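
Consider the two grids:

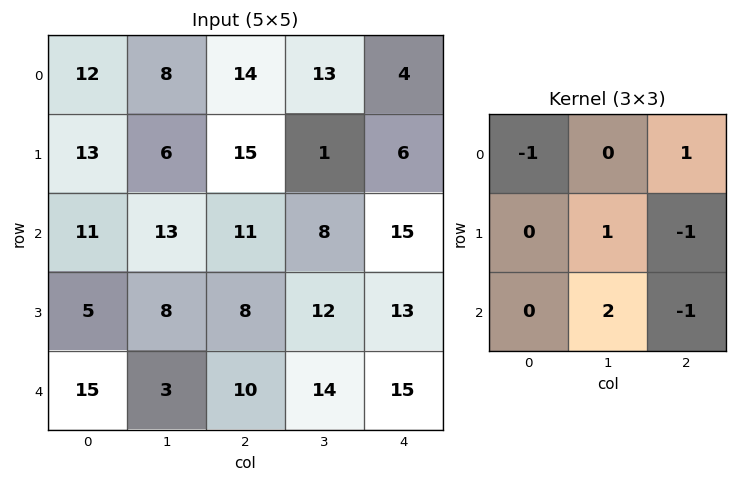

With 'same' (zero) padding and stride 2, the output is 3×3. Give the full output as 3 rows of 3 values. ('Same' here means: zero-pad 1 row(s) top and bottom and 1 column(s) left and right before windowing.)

Output[0,0]: The receptive field on the zero-padded input at this output position is [0 0 0 / 0 12 8 / 0 13 6]. Elementwise product with the kernel and sum: 0·-1 + 0·1 + 12·1 + 8·-1 + 13·2 + 6·-1.

24 30 16
6 2 40
20 0 3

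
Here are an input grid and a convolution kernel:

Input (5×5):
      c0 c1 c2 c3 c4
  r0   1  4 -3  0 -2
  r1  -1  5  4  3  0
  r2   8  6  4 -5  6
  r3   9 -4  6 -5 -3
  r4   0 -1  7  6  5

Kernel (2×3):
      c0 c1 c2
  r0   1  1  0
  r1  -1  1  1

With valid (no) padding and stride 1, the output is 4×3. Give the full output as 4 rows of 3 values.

15 3 -4
6 2 4
7 15 -15
11 16 5

Output[0,0]: The receptive field on the input at this output position is [1 4 -3 / -1 5 4]. Elementwise product with the kernel and sum: 1·1 + 4·1 + -1·-1 + 5·1 + 4·1.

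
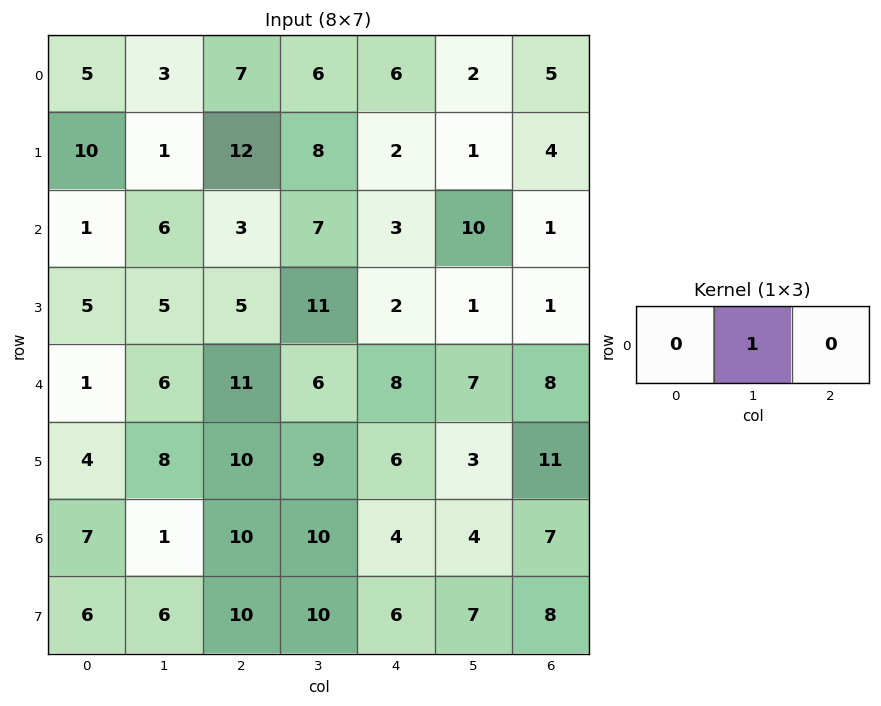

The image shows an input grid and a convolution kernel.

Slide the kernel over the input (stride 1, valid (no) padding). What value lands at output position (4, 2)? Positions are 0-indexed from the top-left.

6

The receptive field on the input at this output position is [11 6 8]. Elementwise product with the kernel and sum: 6·1.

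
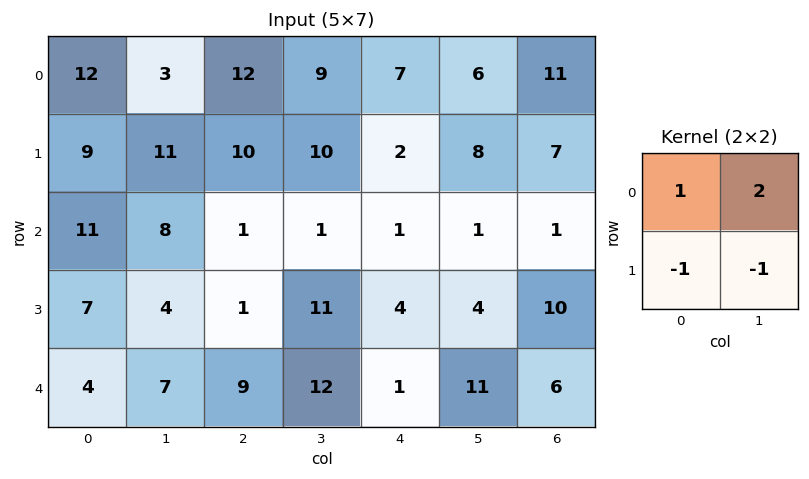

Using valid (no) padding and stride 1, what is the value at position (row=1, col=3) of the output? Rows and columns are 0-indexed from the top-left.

12

The receptive field on the input at this output position is [10 2 / 1 1]. Elementwise product with the kernel and sum: 10·1 + 2·2 + 1·-1 + 1·-1.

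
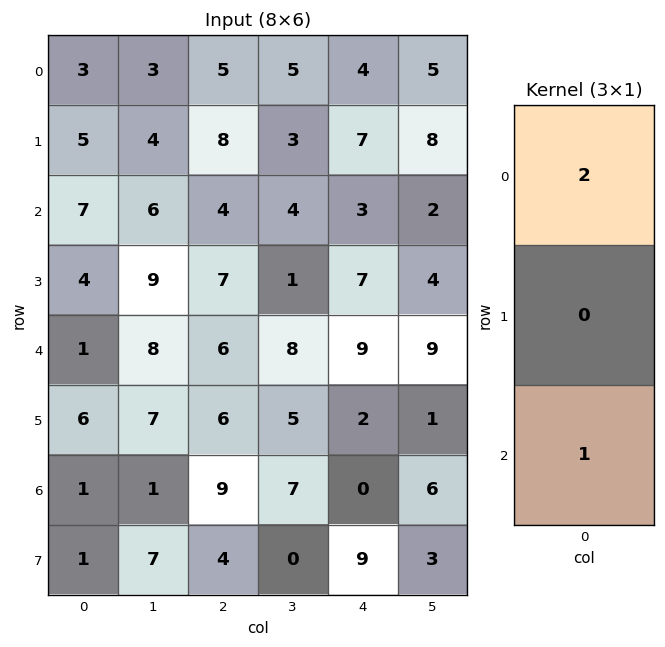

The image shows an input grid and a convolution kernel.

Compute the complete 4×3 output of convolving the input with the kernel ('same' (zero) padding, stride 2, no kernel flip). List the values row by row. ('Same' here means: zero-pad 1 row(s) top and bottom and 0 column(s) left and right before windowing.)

5 8 7
14 23 21
14 20 16
13 16 13

Output[0,0]: The receptive field on the zero-padded input at this output position is [0 / 3 / 5]. Elementwise product with the kernel and sum: 0·2 + 5·1.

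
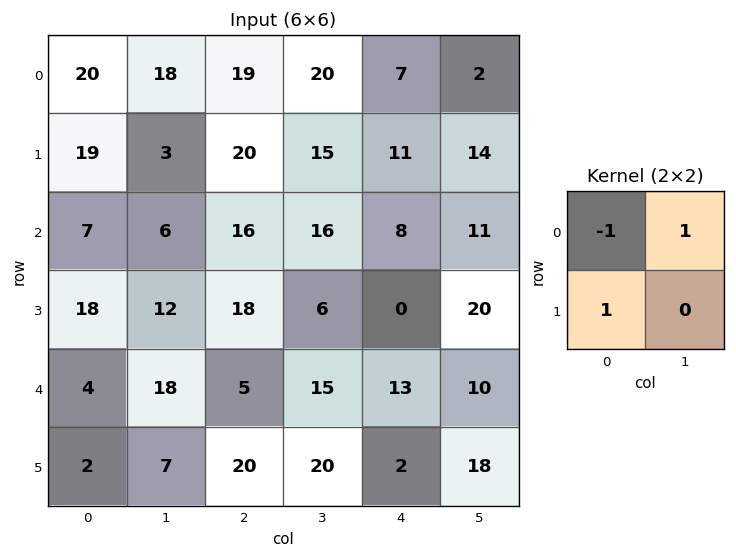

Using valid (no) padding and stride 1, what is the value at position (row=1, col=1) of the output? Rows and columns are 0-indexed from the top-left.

23

The receptive field on the input at this output position is [3 20 / 6 16]. Elementwise product with the kernel and sum: 3·-1 + 20·1 + 6·1.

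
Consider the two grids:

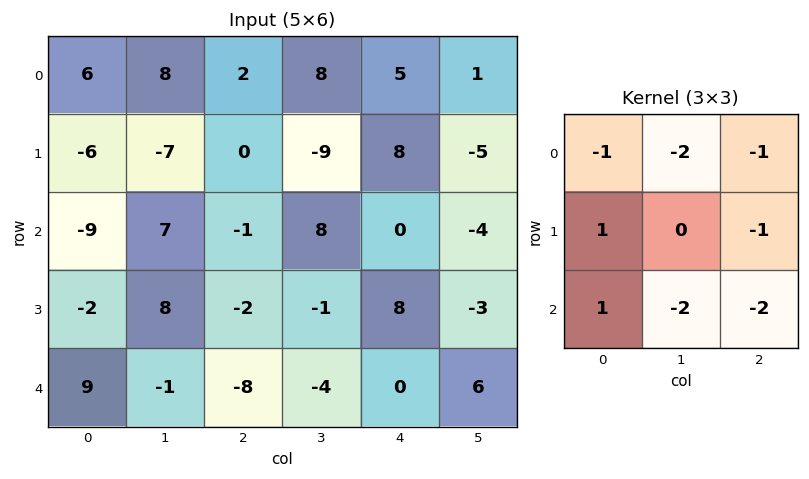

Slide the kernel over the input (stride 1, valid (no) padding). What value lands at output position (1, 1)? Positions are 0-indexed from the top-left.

29

The receptive field on the input at this output position is [-7 0 -9 / 7 -1 8 / 8 -2 -1]. Elementwise product with the kernel and sum: -7·-1 + 0·-2 + -9·-1 + 7·1 + 8·-1 + 8·1 + -2·-2 + -1·-2.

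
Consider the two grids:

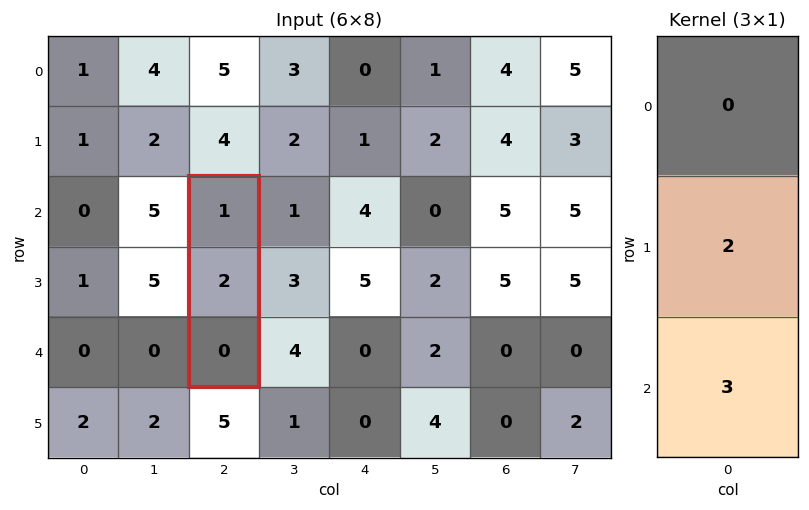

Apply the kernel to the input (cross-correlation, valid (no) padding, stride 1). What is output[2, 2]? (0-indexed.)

The receptive field on the input at this output position is [1 / 2 / 0]. Elementwise product with the kernel and sum: 2·2 + 0·3.

4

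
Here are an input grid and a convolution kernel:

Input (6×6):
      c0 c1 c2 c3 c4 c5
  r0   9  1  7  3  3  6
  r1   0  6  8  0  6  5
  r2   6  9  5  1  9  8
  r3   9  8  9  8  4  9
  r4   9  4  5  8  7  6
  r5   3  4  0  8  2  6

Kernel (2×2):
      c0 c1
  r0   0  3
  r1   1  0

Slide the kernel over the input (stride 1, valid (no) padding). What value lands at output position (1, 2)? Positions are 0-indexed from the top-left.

5

The receptive field on the input at this output position is [8 0 / 5 1]. Elementwise product with the kernel and sum: 0·3 + 5·1.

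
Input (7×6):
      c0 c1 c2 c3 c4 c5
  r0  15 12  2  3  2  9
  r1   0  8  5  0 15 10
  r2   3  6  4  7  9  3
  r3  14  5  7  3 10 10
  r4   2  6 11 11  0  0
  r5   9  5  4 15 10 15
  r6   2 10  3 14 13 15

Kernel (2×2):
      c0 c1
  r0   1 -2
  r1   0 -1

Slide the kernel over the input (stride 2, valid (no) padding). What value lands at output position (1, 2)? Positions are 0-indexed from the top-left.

The receptive field on the input at this output position is [9 3 / 10 10]. Elementwise product with the kernel and sum: 9·1 + 3·-2 + 10·-1.

-7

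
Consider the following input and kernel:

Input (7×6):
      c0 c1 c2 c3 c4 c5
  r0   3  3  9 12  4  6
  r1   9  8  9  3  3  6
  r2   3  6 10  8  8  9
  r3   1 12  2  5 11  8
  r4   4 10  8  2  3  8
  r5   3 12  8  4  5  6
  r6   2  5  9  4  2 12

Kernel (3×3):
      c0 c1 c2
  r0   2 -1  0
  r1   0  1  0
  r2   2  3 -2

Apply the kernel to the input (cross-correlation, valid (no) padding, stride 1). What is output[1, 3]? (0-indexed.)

38

The receptive field on the input at this output position is [3 3 6 / 8 8 9 / 5 11 8]. Elementwise product with the kernel and sum: 3·2 + 3·-1 + 8·1 + 5·2 + 11·3 + 8·-2.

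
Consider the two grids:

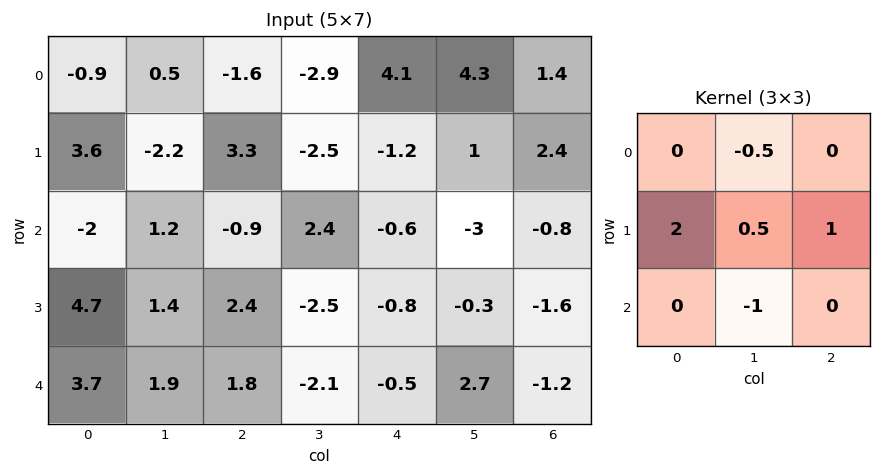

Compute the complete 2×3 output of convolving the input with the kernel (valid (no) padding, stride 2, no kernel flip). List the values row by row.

7.95 3.2 1.35
10 3.65 -4.55

Output[0,0]: The receptive field on the input at this output position is [-0.9 0.5 -1.6 / 3.6 -2.2 3.3 / -2 1.2 -0.9]. Elementwise product with the kernel and sum: 0.5·-0.5 + 3.6·2 + -2.2·0.5 + 3.3·1 + 1.2·-1.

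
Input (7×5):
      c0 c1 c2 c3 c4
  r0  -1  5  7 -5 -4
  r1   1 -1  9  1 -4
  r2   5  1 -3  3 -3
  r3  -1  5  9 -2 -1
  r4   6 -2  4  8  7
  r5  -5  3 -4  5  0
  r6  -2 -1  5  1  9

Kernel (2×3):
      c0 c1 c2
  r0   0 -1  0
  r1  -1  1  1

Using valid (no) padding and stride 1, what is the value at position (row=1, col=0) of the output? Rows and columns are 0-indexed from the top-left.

-6

The receptive field on the input at this output position is [1 -1 9 / 5 1 -3]. Elementwise product with the kernel and sum: -1·-1 + 5·-1 + 1·1 + -3·1.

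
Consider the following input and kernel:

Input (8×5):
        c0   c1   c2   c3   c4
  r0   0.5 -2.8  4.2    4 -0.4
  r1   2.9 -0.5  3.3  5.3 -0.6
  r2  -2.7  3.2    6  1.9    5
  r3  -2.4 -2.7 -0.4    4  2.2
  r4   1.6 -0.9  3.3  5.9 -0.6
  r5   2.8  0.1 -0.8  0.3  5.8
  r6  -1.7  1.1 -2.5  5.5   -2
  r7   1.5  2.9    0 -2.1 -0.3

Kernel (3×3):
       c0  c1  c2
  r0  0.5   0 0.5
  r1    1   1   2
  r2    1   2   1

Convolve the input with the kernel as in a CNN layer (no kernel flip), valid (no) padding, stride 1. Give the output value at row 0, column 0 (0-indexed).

21.05

The receptive field on the input at this output position is [0.5 -2.8 4.2 / 2.9 -0.5 3.3 / -2.7 3.2 6]. Elementwise product with the kernel and sum: 0.5·0.5 + 4.2·0.5 + 2.9·1 + -0.5·1 + 3.3·2 + -2.7·1 + 3.2·2 + 6·1.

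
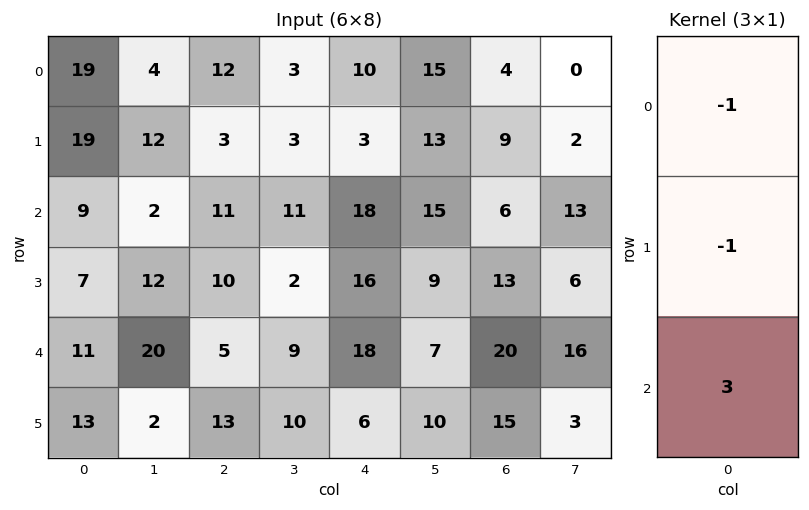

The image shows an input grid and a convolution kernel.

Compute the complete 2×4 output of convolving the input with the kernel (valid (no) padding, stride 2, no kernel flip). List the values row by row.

-11 18 41 5
17 -6 20 41

Output[0,0]: The receptive field on the input at this output position is [19 / 19 / 9]. Elementwise product with the kernel and sum: 19·-1 + 19·-1 + 9·3.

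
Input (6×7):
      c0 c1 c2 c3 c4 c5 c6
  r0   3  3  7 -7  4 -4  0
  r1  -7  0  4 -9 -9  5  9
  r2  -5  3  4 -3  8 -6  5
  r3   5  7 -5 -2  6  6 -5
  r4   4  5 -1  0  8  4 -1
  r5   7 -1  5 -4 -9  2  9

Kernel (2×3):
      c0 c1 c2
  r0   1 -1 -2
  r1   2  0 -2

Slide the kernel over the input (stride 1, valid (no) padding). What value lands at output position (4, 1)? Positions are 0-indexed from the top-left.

12

The receptive field on the input at this output position is [5 -1 0 / -1 5 -4]. Elementwise product with the kernel and sum: 5·1 + -1·-1 + 0·-2 + -1·2 + -4·-2.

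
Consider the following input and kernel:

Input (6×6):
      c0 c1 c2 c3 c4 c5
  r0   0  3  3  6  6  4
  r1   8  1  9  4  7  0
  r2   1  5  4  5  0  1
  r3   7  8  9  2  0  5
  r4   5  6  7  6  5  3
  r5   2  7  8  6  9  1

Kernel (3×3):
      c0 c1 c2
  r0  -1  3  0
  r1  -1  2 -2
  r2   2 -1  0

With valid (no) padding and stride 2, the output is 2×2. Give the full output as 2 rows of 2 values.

Output[0,0]: The receptive field on the input at this output position is [0 3 3 / 8 1 9 / 1 5 4]. Elementwise product with the kernel and sum: 0·-1 + 3·3 + 8·-1 + 1·2 + 9·-2 + 1·2 + 5·-1.
Output[0,1]: The receptive field on the input at this output position is [3 6 6 / 9 4 7 / 4 5 0]. Elementwise product with the kernel and sum: 3·-1 + 6·3 + 9·-1 + 4·2 + 7·-2 + 4·2 + 5·-1.

-18 3
9 14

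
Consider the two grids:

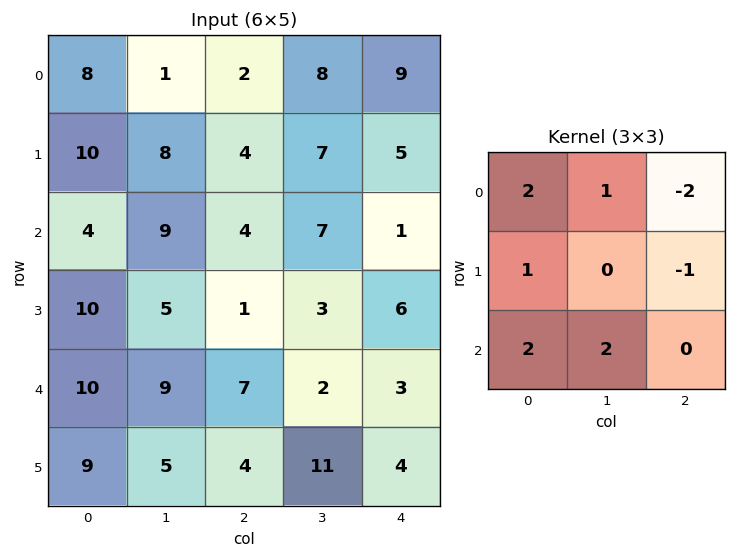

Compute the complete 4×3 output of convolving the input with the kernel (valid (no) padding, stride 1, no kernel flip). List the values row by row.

45 15 15
50 20 16
56 42 26
54 30 27

Output[0,0]: The receptive field on the input at this output position is [8 1 2 / 10 8 4 / 4 9 4]. Elementwise product with the kernel and sum: 8·2 + 1·1 + 2·-2 + 10·1 + 4·-1 + 4·2 + 9·2.
Output[0,1]: The receptive field on the input at this output position is [1 2 8 / 8 4 7 / 9 4 7]. Elementwise product with the kernel and sum: 1·2 + 2·1 + 8·-2 + 8·1 + 7·-1 + 9·2 + 4·2.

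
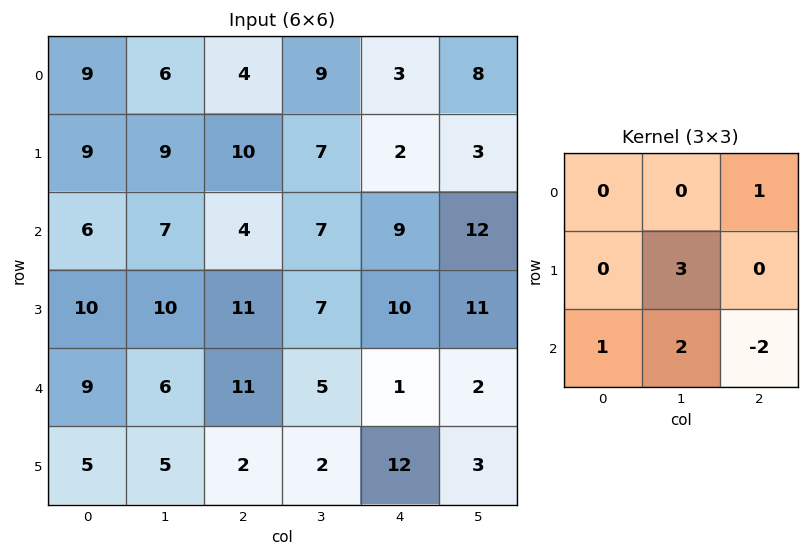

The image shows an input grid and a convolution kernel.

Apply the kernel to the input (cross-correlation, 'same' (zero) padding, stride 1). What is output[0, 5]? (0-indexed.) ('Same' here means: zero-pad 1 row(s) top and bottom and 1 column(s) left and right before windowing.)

32

The receptive field on the zero-padded input at this output position is [0 0 0 / 3 8 0 / 2 3 0]. Elementwise product with the kernel and sum: 0·1 + 8·3 + 2·1 + 3·2 + 0·-2.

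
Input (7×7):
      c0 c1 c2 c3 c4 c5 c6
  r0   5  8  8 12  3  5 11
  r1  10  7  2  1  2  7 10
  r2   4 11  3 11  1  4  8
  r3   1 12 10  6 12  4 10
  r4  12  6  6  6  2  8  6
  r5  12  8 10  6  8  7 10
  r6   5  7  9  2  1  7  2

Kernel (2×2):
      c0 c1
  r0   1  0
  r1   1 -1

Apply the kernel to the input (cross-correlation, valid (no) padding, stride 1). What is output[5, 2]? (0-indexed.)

The receptive field on the input at this output position is [10 6 / 9 2]. Elementwise product with the kernel and sum: 10·1 + 9·1 + 2·-1.

17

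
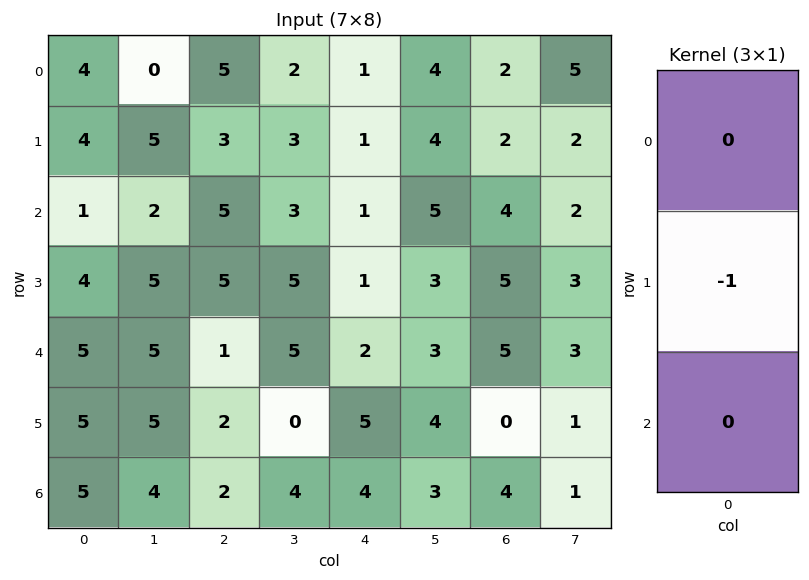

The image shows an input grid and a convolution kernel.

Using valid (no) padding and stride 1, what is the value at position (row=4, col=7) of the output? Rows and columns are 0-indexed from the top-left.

The receptive field on the input at this output position is [3 / 1 / 1]. Elementwise product with the kernel and sum: 1·-1.

-1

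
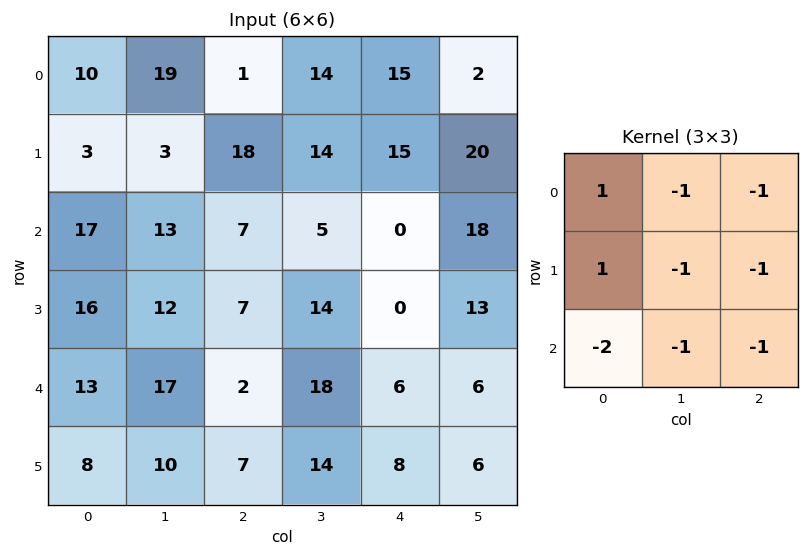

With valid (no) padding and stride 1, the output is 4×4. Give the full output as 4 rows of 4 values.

Output[0,0]: The receptive field on the input at this output position is [10 19 1 / 3 3 18 / 17 13 7]. Elementwise product with the kernel and sum: 10·1 + 19·-1 + 1·-1 + 3·1 + 3·-1 + 18·-1 + 17·-2 + 13·-1 + 7·-1.
Output[0,1]: The receptive field on the input at this output position is [19 1 14 / 3 18 14 / 13 7 5]. Elementwise product with the kernel and sum: 19·1 + 1·-1 + 14·-1 + 3·1 + 18·-1 + 14·-1 + 13·-2 + 7·-1 + 5·-1.

-82 -63 -58 -52
-72 -73 -37 -75
-51 -62 -33 -60
-42 -53 -65 -35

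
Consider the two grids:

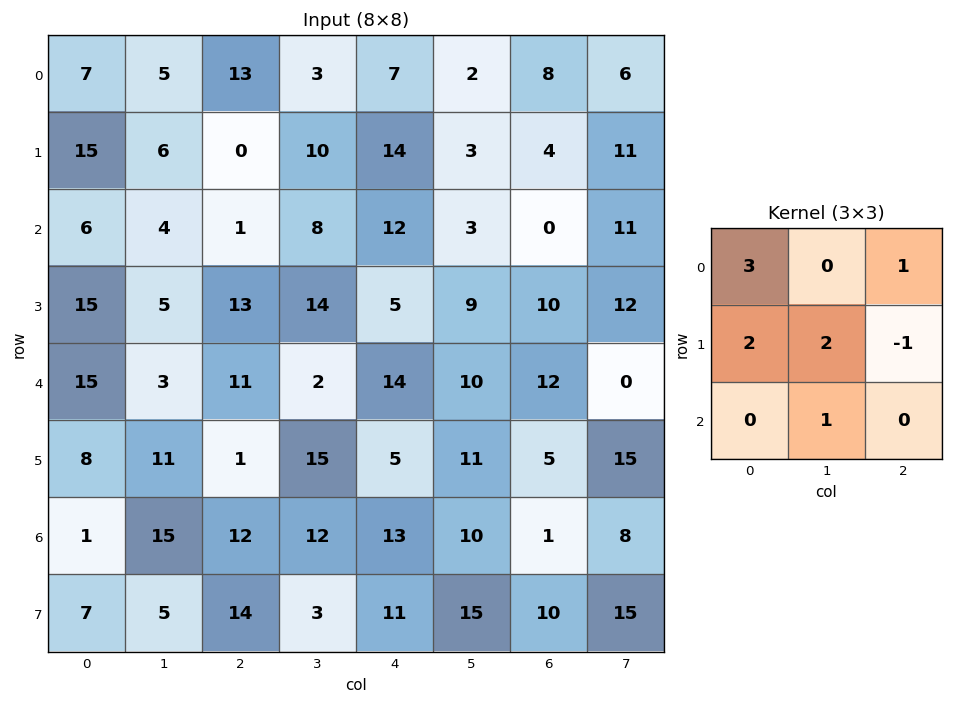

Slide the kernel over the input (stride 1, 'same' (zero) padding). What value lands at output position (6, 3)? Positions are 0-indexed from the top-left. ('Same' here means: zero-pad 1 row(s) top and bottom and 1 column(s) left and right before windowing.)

The receptive field on the zero-padded input at this output position is [1 15 5 / 12 12 13 / 14 3 11]. Elementwise product with the kernel and sum: 1·3 + 5·1 + 12·2 + 12·2 + 13·-1 + 3·1.

46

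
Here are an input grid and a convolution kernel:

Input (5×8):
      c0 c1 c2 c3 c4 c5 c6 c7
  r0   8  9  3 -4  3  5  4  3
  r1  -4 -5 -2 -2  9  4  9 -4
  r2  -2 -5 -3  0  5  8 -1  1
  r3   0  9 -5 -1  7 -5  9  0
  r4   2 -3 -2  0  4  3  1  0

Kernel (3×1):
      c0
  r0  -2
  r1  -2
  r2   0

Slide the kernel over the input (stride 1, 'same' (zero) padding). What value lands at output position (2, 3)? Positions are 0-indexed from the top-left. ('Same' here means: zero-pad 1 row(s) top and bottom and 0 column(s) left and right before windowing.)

The receptive field on the zero-padded input at this output position is [-2 / 0 / -1]. Elementwise product with the kernel and sum: -2·-2 + 0·-2.

4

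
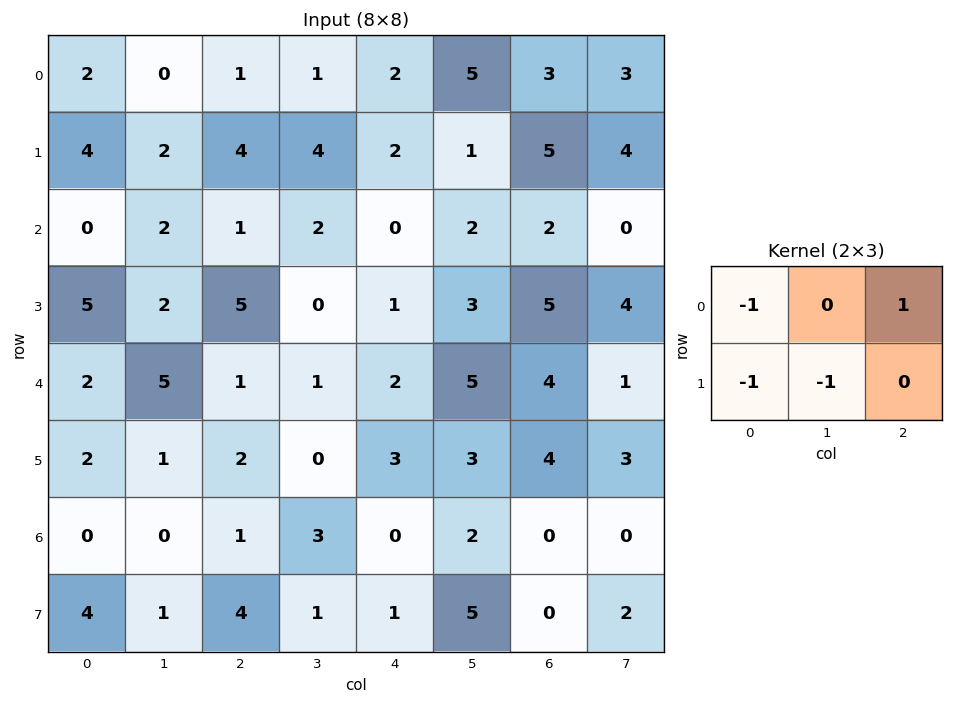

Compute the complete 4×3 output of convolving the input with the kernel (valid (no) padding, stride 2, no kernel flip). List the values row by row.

-7 -7 -2
-6 -6 -2
-4 -1 -4
-4 -6 -6

Output[0,0]: The receptive field on the input at this output position is [2 0 1 / 4 2 4]. Elementwise product with the kernel and sum: 2·-1 + 1·1 + 4·-1 + 2·-1.
Output[0,1]: The receptive field on the input at this output position is [1 1 2 / 4 4 2]. Elementwise product with the kernel and sum: 1·-1 + 2·1 + 4·-1 + 4·-1.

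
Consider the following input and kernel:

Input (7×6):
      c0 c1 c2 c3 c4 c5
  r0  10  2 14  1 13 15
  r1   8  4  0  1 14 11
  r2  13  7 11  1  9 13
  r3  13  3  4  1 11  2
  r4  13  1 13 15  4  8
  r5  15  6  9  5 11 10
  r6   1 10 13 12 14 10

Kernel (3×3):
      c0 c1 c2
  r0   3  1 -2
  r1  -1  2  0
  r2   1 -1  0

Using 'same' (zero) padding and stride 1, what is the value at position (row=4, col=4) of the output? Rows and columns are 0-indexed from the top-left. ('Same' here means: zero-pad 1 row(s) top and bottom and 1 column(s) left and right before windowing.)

The receptive field on the zero-padded input at this output position is [1 11 2 / 15 4 8 / 5 11 10]. Elementwise product with the kernel and sum: 1·3 + 11·1 + 2·-2 + 15·-1 + 4·2 + 5·1 + 11·-1.

-3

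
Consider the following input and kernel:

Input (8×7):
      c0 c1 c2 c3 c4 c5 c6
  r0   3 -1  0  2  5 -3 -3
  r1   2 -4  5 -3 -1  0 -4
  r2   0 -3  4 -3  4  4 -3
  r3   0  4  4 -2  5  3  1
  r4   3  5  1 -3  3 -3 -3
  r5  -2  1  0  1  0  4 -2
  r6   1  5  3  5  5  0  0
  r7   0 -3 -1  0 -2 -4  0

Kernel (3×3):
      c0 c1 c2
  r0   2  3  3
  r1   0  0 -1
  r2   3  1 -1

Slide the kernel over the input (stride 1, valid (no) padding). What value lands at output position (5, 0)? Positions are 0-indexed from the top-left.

The receptive field on the input at this output position is [-2 1 0 / 1 5 3 / 0 -3 -1]. Elementwise product with the kernel and sum: -2·2 + 1·3 + 0·3 + 3·-1 + 0·3 + -3·1 + -1·-1.

-6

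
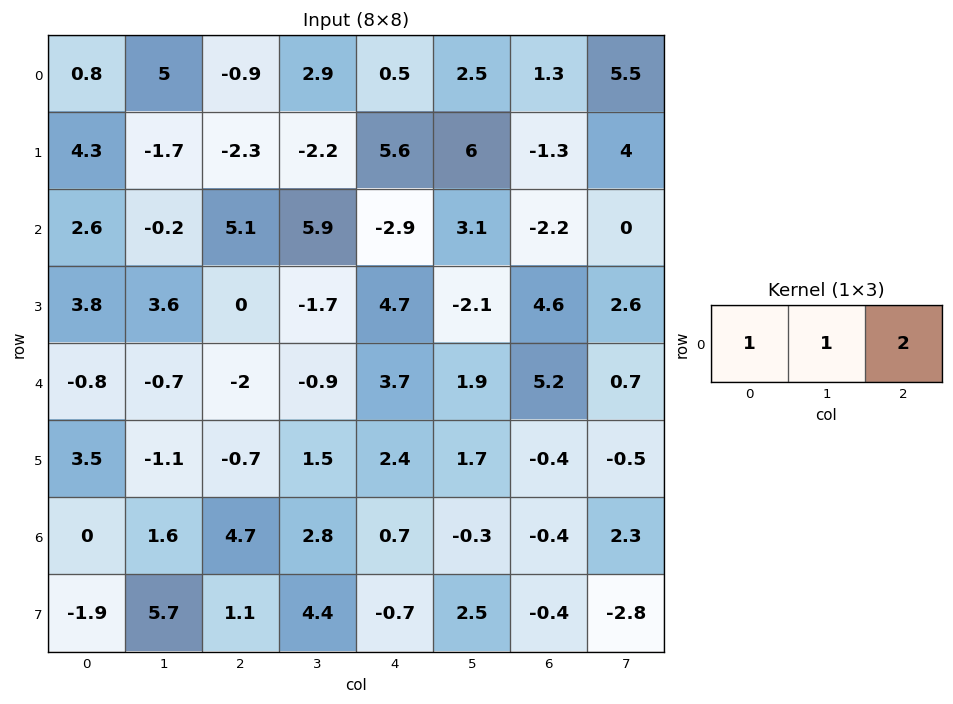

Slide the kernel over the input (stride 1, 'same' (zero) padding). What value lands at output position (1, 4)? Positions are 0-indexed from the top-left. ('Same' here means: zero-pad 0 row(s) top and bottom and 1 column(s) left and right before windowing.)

15.4

The receptive field on the zero-padded input at this output position is [-2.2 5.6 6]. Elementwise product with the kernel and sum: -2.2·1 + 5.6·1 + 6·2.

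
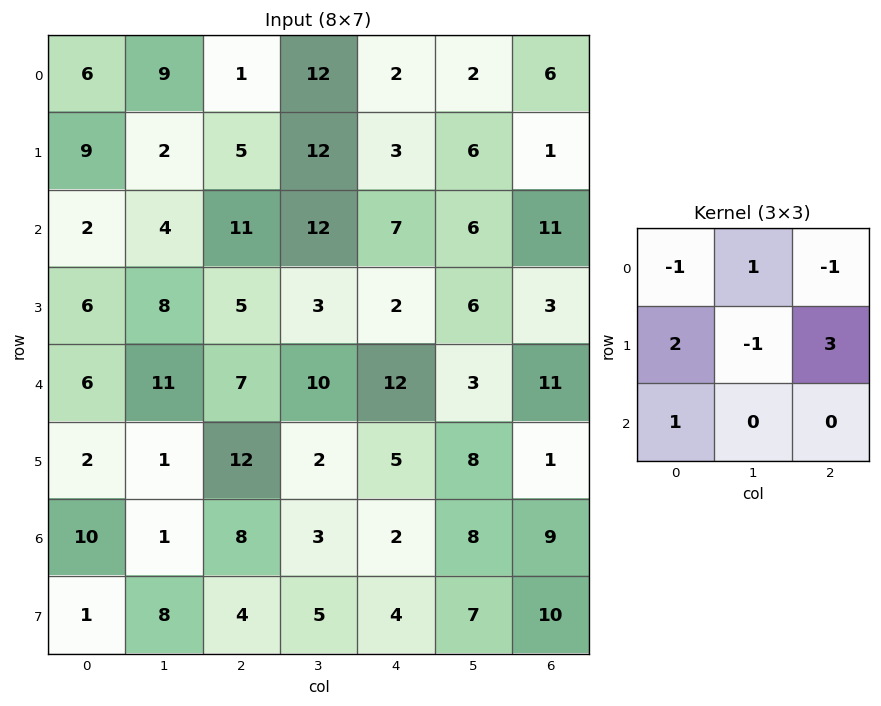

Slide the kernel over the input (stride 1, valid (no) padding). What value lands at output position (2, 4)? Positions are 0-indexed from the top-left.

The receptive field on the input at this output position is [7 6 11 / 2 6 3 / 12 3 11]. Elementwise product with the kernel and sum: 7·-1 + 6·1 + 11·-1 + 2·2 + 6·-1 + 3·3 + 12·1.

7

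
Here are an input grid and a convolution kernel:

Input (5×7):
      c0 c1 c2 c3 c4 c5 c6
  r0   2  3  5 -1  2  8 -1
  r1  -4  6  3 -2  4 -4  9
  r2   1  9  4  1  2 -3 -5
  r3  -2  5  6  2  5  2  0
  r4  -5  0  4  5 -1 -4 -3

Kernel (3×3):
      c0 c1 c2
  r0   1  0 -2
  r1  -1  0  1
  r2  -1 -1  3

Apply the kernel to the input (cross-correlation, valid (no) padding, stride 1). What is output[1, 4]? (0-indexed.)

The receptive field on the input at this output position is [4 -4 9 / 2 -3 -5 / 5 2 0]. Elementwise product with the kernel and sum: 4·1 + 9·-2 + 2·-1 + -5·1 + 5·-1 + 2·-1 + 0·3.

-28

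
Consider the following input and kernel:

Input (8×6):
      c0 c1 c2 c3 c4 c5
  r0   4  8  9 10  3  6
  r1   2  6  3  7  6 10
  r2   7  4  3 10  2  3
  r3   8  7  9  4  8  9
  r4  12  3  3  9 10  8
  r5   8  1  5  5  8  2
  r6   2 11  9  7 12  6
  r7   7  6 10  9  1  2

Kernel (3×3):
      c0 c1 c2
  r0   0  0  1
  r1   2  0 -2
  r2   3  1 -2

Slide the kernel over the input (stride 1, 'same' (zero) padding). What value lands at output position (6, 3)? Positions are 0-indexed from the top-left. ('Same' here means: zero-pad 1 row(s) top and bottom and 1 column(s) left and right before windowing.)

39

The receptive field on the zero-padded input at this output position is [5 5 8 / 9 7 12 / 10 9 1]. Elementwise product with the kernel and sum: 8·1 + 9·2 + 12·-2 + 10·3 + 9·1 + 1·-2.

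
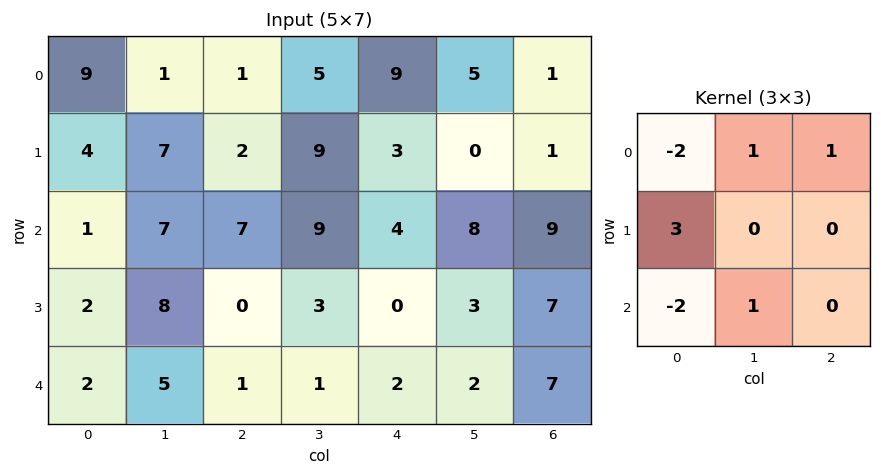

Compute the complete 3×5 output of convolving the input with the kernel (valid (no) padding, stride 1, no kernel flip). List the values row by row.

1 18 13 17 -3
8 2 32 6 10
19 17 -2 3 7

Output[0,0]: The receptive field on the input at this output position is [9 1 1 / 4 7 2 / 1 7 7]. Elementwise product with the kernel and sum: 9·-2 + 1·1 + 1·1 + 4·3 + 1·-2 + 7·1.
Output[0,1]: The receptive field on the input at this output position is [1 1 5 / 7 2 9 / 7 7 9]. Elementwise product with the kernel and sum: 1·-2 + 1·1 + 5·1 + 7·3 + 7·-2 + 7·1.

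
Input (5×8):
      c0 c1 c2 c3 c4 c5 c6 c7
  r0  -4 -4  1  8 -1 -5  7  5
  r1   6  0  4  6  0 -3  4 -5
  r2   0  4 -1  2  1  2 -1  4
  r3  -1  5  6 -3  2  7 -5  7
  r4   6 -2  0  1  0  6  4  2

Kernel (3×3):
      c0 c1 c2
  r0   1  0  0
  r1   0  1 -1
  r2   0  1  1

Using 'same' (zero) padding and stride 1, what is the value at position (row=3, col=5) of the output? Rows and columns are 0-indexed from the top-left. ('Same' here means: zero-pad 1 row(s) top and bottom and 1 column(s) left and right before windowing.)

The receptive field on the zero-padded input at this output position is [1 2 -1 / 2 7 -5 / 0 6 4]. Elementwise product with the kernel and sum: 1·1 + 7·1 + -5·-1 + 6·1 + 4·1.

23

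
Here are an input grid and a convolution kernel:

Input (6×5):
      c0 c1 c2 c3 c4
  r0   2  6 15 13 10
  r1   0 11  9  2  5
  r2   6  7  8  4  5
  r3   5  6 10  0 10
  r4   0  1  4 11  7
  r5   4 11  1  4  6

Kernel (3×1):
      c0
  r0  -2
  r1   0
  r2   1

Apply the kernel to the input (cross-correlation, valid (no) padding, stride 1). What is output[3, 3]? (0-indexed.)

4

The receptive field on the input at this output position is [0 / 11 / 4]. Elementwise product with the kernel and sum: 0·-2 + 4·1.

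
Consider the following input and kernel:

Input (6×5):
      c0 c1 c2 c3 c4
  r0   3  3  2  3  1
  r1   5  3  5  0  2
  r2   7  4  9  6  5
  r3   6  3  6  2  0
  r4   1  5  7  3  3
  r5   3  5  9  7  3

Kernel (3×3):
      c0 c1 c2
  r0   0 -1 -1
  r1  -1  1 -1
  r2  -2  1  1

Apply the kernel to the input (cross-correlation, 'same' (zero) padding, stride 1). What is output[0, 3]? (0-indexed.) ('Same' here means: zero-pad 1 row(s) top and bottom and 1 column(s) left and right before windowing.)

The receptive field on the zero-padded input at this output position is [0 0 0 / 2 3 1 / 5 0 2]. Elementwise product with the kernel and sum: 0·-1 + 0·-1 + 2·-1 + 3·1 + 1·-1 + 5·-2 + 0·1 + 2·1.

-8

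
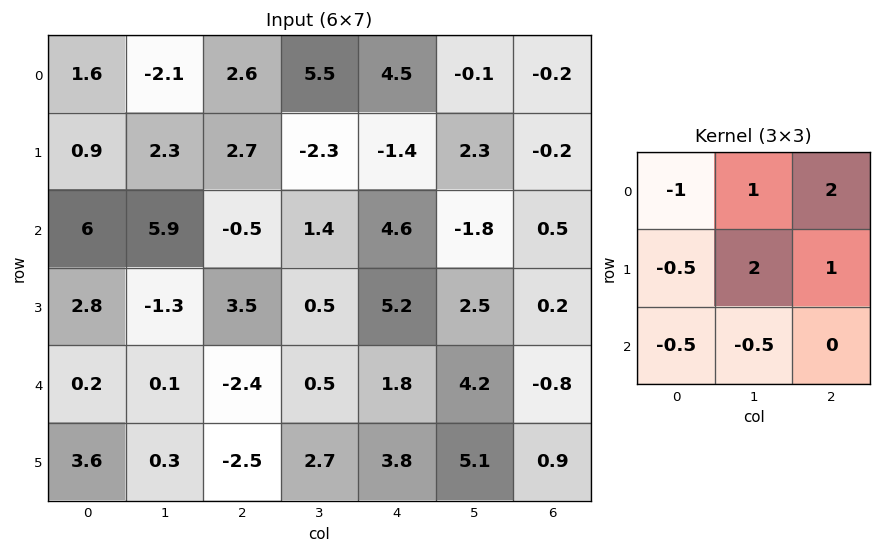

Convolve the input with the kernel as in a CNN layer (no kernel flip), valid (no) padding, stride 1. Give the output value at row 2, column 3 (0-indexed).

11.1

The receptive field on the input at this output position is [1.4 4.6 -1.8 / 0.5 5.2 2.5 / 0.5 1.8 4.2]. Elementwise product with the kernel and sum: 1.4·-1 + 4.6·1 + -1.8·2 + 0.5·-0.5 + 5.2·2 + 2.5·1 + 0.5·-0.5 + 1.8·-0.5.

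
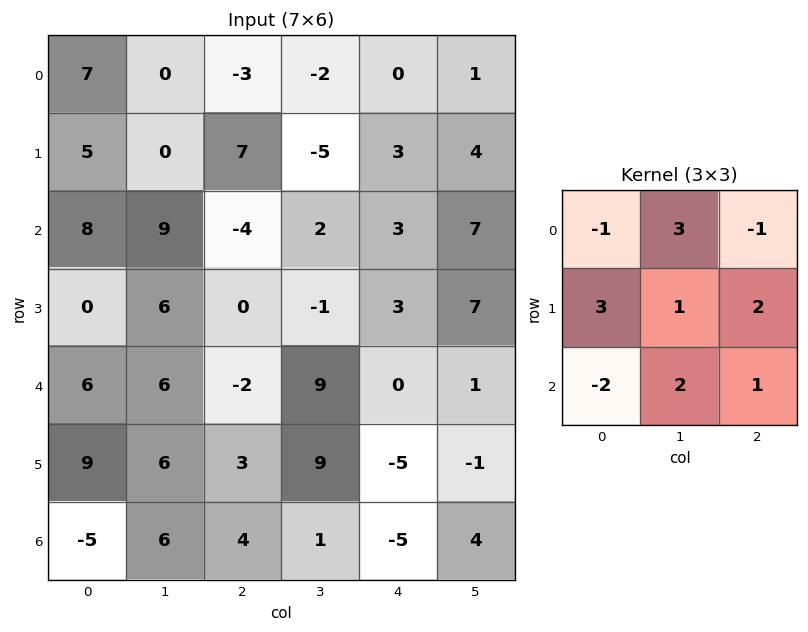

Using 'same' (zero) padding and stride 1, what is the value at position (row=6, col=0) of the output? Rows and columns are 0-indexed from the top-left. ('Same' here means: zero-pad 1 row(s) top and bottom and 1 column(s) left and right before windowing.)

The receptive field on the zero-padded input at this output position is [0 9 6 / 0 -5 6 / 0 0 0]. Elementwise product with the kernel and sum: 0·-1 + 9·3 + 6·-1 + 0·3 + -5·1 + 6·2 + 0·-2 + 0·2 + 0·1.

28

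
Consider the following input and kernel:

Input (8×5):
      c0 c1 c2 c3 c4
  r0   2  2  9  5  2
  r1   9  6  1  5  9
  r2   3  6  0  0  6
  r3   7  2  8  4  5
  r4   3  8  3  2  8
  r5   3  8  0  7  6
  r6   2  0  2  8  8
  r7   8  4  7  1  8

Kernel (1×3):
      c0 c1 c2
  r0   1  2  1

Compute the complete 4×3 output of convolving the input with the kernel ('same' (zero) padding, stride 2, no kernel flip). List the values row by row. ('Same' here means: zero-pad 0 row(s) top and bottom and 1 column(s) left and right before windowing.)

6 25 9
12 6 12
14 16 18
4 12 24

Output[0,0]: The receptive field on the zero-padded input at this output position is [0 2 2]. Elementwise product with the kernel and sum: 0·1 + 2·2 + 2·1.
Output[0,1]: The receptive field on the zero-padded input at this output position is [2 9 5]. Elementwise product with the kernel and sum: 2·1 + 9·2 + 5·1.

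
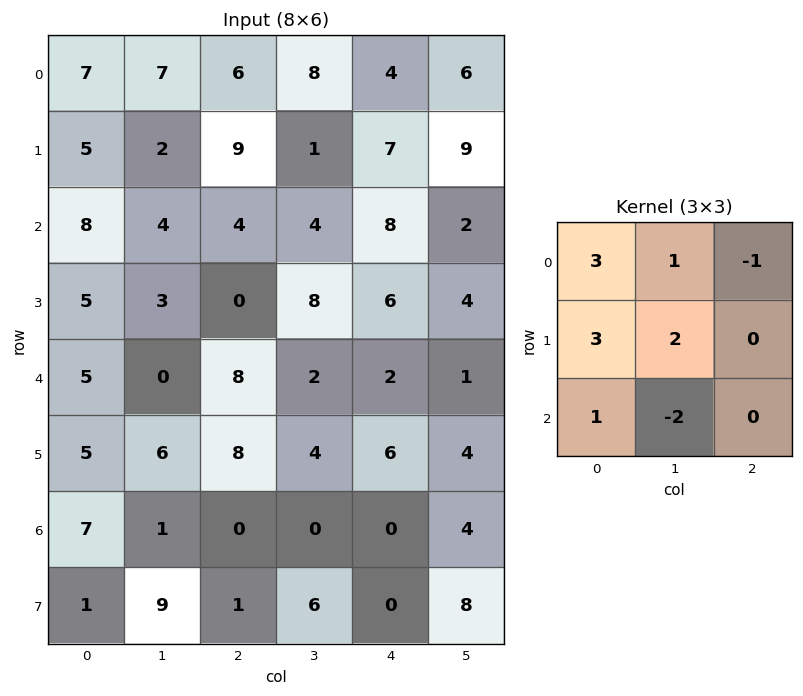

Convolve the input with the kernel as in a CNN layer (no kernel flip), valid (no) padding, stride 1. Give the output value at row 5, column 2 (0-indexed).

The receptive field on the input at this output position is [8 4 6 / 0 0 0 / 1 6 0]. Elementwise product with the kernel and sum: 8·3 + 4·1 + 6·-1 + 0·3 + 0·2 + 1·1 + 6·-2.

11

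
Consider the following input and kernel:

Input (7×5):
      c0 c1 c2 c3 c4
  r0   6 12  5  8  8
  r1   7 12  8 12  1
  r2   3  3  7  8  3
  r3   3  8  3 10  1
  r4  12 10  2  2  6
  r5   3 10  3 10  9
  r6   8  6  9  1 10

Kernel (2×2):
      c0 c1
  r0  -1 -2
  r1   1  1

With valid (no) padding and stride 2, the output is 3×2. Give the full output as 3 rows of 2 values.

Output[0,0]: The receptive field on the input at this output position is [6 12 / 7 12]. Elementwise product with the kernel and sum: 6·-1 + 12·-2 + 7·1 + 12·1.
Output[0,1]: The receptive field on the input at this output position is [5 8 / 8 12]. Elementwise product with the kernel and sum: 5·-1 + 8·-2 + 8·1 + 12·1.

-11 -1
2 -10
-19 7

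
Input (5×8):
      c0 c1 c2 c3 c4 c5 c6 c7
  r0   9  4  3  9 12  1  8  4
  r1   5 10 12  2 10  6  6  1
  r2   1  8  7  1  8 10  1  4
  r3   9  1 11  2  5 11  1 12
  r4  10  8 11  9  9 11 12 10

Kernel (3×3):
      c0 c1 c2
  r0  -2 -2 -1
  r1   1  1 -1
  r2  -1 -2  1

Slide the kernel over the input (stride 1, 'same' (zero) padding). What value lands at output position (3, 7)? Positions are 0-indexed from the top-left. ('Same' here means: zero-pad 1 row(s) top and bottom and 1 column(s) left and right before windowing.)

-29

The receptive field on the zero-padded input at this output position is [1 4 0 / 1 12 0 / 12 10 0]. Elementwise product with the kernel and sum: 1·-2 + 4·-2 + 0·-1 + 1·1 + 12·1 + 0·-1 + 12·-1 + 10·-2 + 0·1.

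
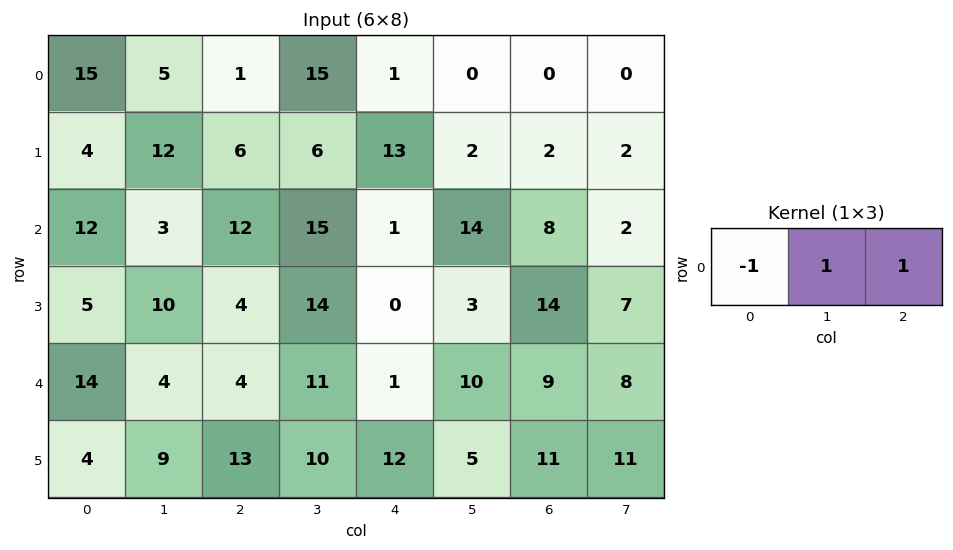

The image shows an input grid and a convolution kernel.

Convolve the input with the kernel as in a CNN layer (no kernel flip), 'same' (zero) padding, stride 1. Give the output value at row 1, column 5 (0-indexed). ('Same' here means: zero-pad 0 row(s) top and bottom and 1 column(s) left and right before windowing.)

-9

The receptive field on the zero-padded input at this output position is [13 2 2]. Elementwise product with the kernel and sum: 13·-1 + 2·1 + 2·1.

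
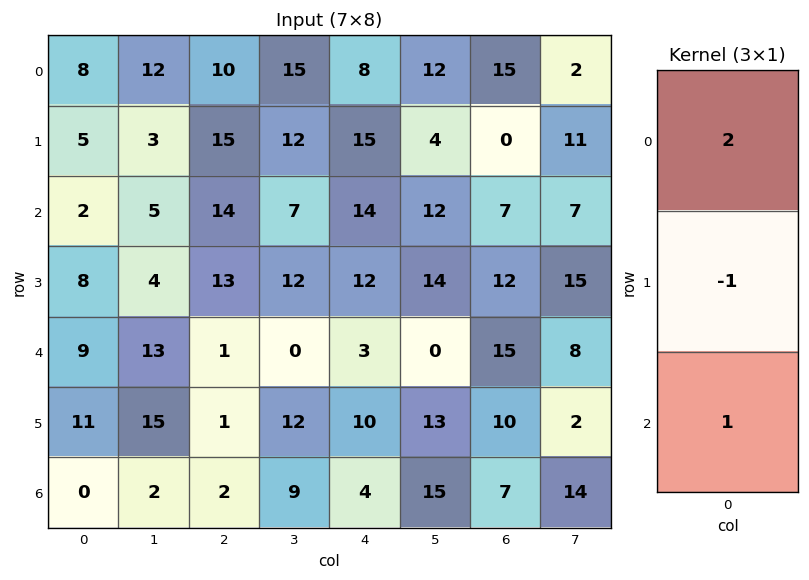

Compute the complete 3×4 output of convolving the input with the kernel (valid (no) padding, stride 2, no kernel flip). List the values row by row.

13 19 15 37
5 16 19 17
7 3 0 27

Output[0,0]: The receptive field on the input at this output position is [8 / 5 / 2]. Elementwise product with the kernel and sum: 8·2 + 5·-1 + 2·1.
Output[0,1]: The receptive field on the input at this output position is [10 / 15 / 14]. Elementwise product with the kernel and sum: 10·2 + 15·-1 + 14·1.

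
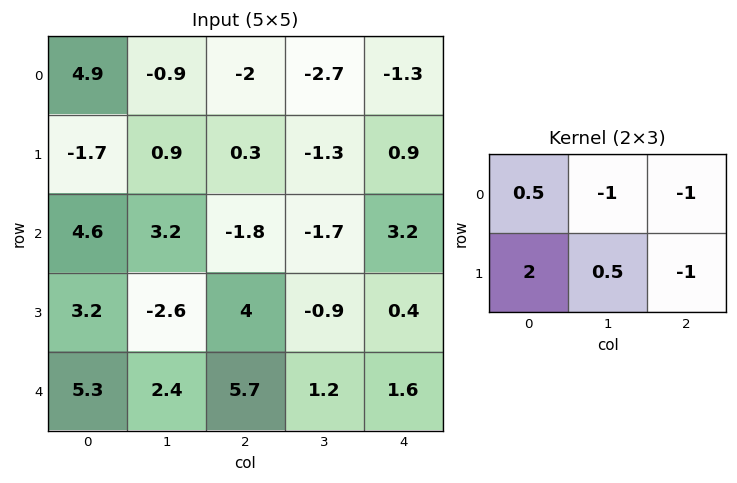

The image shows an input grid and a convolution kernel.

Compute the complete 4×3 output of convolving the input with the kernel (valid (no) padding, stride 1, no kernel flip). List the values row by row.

2.1 7.5 2.05
10.55 8.65 -7.1
2 2.8 4.75
6.3 2.05 12.9

Output[0,0]: The receptive field on the input at this output position is [4.9 -0.9 -2 / -1.7 0.9 0.3]. Elementwise product with the kernel and sum: 4.9·0.5 + -0.9·-1 + -2·-1 + -1.7·2 + 0.9·0.5 + 0.3·-1.
Output[0,1]: The receptive field on the input at this output position is [-0.9 -2 -2.7 / 0.9 0.3 -1.3]. Elementwise product with the kernel and sum: -0.9·0.5 + -2·-1 + -2.7·-1 + 0.9·2 + 0.3·0.5 + -1.3·-1.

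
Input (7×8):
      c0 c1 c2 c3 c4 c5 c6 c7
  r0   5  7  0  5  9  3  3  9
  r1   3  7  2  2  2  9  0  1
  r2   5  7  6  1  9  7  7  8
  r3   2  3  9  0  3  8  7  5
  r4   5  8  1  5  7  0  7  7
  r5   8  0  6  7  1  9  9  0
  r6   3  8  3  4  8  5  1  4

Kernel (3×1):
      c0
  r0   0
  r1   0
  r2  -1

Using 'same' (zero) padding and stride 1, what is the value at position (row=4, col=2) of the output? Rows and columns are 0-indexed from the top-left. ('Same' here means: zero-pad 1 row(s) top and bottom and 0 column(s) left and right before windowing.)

The receptive field on the zero-padded input at this output position is [9 / 1 / 6]. Elementwise product with the kernel and sum: 6·-1.

-6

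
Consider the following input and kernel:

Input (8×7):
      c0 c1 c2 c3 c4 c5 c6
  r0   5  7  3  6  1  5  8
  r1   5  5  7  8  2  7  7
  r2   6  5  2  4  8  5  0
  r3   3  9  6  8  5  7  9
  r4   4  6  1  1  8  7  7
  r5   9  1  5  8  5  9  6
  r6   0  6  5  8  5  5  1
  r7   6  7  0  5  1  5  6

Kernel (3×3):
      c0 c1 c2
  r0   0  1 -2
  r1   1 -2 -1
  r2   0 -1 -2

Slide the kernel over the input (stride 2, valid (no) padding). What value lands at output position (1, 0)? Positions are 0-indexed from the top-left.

The receptive field on the input at this output position is [6 5 2 / 3 9 6 / 4 6 1]. Elementwise product with the kernel and sum: 5·1 + 2·-2 + 3·1 + 9·-2 + 6·-1 + 6·-1 + 1·-2.

-28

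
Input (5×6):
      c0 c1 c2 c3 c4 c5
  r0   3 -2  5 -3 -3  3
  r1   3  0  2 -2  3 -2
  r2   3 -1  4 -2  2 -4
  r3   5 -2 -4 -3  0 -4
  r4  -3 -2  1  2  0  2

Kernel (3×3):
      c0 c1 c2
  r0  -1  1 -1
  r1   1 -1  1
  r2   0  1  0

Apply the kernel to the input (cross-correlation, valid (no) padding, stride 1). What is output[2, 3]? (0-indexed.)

1

The receptive field on the input at this output position is [-2 2 -4 / -3 0 -4 / 2 0 2]. Elementwise product with the kernel and sum: -2·-1 + 2·1 + -4·-1 + -3·1 + 0·-1 + -4·1 + 0·1.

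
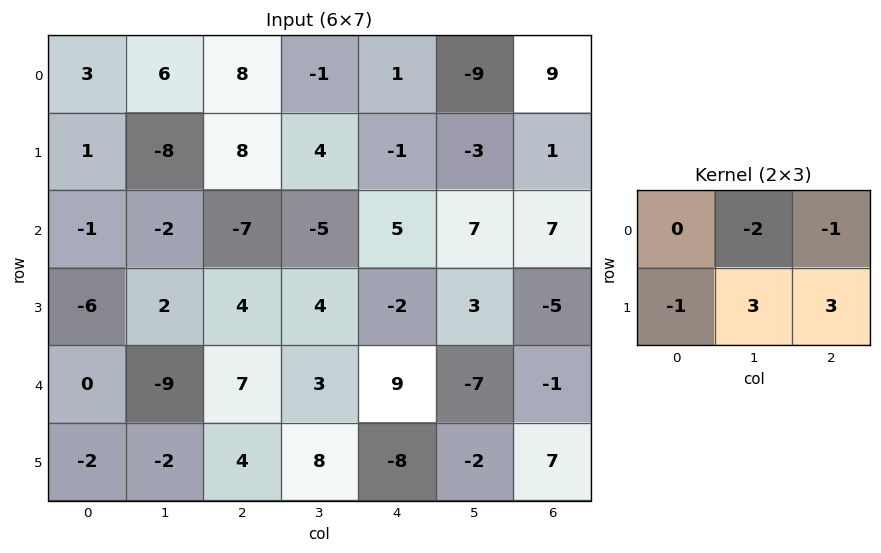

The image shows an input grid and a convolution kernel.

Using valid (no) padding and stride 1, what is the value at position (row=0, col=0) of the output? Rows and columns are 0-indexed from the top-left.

The receptive field on the input at this output position is [3 6 8 / 1 -8 8]. Elementwise product with the kernel and sum: 6·-2 + 8·-1 + 1·-1 + -8·3 + 8·3.

-21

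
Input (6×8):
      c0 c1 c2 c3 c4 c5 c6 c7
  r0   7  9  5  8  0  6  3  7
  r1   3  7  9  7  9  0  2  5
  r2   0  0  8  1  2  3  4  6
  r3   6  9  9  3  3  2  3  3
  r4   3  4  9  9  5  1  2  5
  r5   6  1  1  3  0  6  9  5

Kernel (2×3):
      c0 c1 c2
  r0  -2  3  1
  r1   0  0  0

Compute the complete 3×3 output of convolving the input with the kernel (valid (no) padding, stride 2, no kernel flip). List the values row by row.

Output[0,0]: The receptive field on the input at this output position is [7 9 5 / 3 7 9]. Elementwise product with the kernel and sum: 7·-2 + 9·3 + 5·1.

18 14 21
8 -11 9
15 14 -5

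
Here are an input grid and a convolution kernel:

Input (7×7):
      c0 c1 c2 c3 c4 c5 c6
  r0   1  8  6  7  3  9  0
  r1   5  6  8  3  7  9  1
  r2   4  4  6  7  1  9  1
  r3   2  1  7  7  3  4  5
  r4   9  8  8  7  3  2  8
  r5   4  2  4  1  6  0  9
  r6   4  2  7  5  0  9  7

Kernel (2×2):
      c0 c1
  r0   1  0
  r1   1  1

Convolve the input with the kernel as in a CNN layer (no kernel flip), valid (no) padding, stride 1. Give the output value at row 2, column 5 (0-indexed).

18

The receptive field on the input at this output position is [9 1 / 4 5]. Elementwise product with the kernel and sum: 9·1 + 4·1 + 5·1.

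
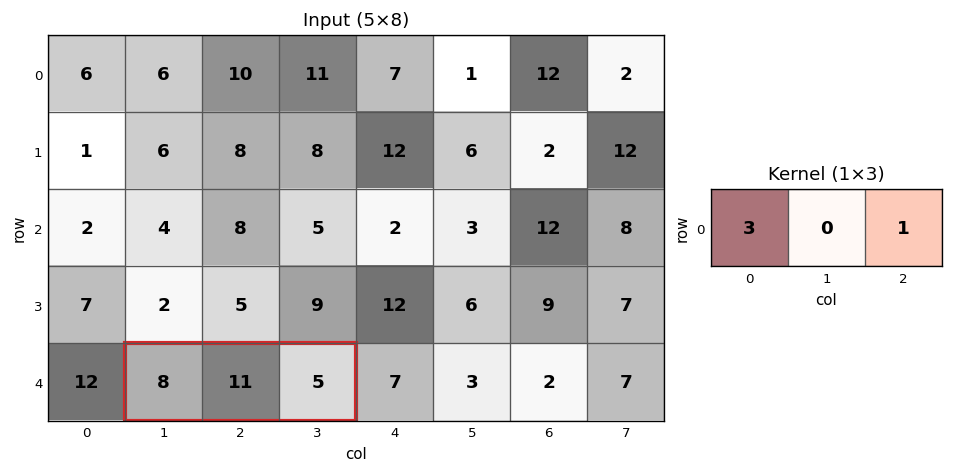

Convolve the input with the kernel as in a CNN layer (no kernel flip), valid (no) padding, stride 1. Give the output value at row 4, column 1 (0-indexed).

29

The receptive field on the input at this output position is [8 11 5]. Elementwise product with the kernel and sum: 8·3 + 5·1.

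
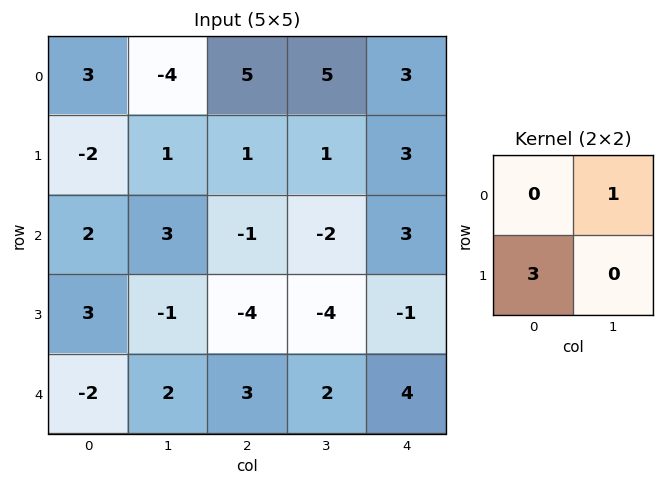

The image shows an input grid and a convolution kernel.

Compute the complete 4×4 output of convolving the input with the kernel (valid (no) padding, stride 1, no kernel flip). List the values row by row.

-10 8 8 6
7 10 -2 -3
12 -4 -14 -9
-7 2 5 5

Output[0,0]: The receptive field on the input at this output position is [3 -4 / -2 1]. Elementwise product with the kernel and sum: -4·1 + -2·3.
Output[0,1]: The receptive field on the input at this output position is [-4 5 / 1 1]. Elementwise product with the kernel and sum: 5·1 + 1·3.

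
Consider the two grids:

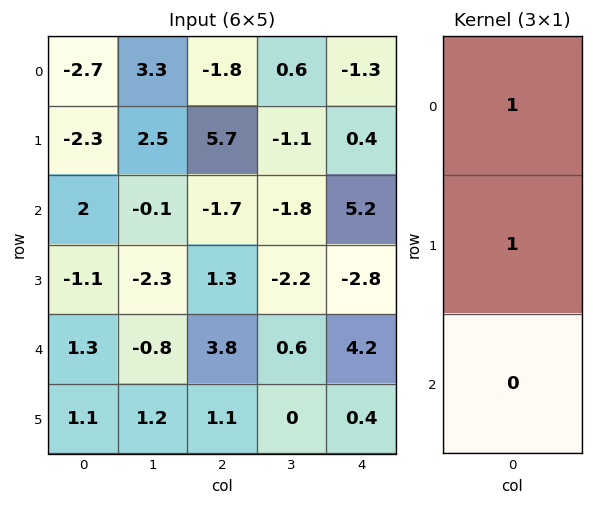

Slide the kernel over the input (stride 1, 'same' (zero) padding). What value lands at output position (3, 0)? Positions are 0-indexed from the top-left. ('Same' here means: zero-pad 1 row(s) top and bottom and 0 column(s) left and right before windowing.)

The receptive field on the zero-padded input at this output position is [2 / -1.1 / 1.3]. Elementwise product with the kernel and sum: 2·1 + -1.1·1.

0.9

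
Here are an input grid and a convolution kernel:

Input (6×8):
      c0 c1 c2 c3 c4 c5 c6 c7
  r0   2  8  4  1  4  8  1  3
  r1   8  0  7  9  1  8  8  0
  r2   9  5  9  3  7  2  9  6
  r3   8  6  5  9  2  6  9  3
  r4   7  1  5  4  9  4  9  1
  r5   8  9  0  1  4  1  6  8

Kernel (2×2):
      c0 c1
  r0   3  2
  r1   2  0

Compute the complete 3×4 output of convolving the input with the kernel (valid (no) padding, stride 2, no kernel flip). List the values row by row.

Output[0,0]: The receptive field on the input at this output position is [2 8 / 8 0]. Elementwise product with the kernel and sum: 2·3 + 8·2 + 8·2.
Output[0,1]: The receptive field on the input at this output position is [4 1 / 7 9]. Elementwise product with the kernel and sum: 4·3 + 1·2 + 7·2.

38 28 30 25
53 43 29 57
39 23 43 41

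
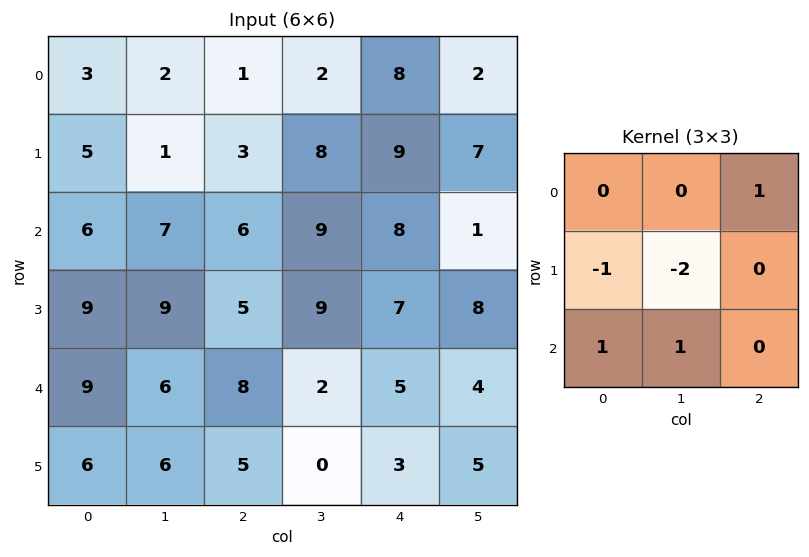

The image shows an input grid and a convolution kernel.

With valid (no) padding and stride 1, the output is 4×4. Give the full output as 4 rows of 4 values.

Output[0,0]: The receptive field on the input at this output position is [3 2 1 / 5 1 3 / 6 7 6]. Elementwise product with the kernel and sum: 1·1 + 5·-1 + 1·-2 + 6·1 + 7·1.

7 8 4 -7
1 3 -1 -2
-6 4 -5 -15
-4 -2 0 -1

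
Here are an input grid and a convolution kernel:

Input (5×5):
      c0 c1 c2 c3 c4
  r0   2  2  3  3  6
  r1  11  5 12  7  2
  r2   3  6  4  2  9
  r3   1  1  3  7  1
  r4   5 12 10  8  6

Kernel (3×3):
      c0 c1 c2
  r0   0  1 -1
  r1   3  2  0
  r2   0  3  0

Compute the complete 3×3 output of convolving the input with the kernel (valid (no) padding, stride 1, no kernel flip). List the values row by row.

Output[0,0]: The receptive field on the input at this output position is [2 2 3 / 11 5 12 / 3 6 4]. Elementwise product with the kernel and sum: 2·1 + 3·-1 + 11·3 + 5·2 + 6·3.

60 51 53
17 40 42
43 41 40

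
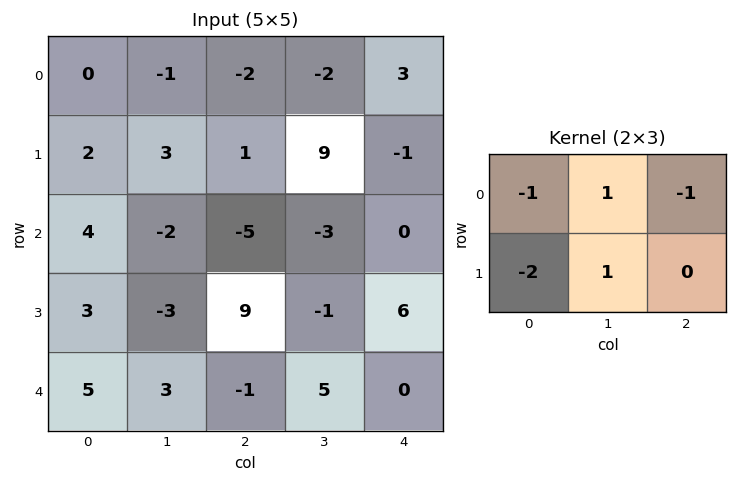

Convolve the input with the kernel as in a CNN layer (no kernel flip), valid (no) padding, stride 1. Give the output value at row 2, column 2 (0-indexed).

The receptive field on the input at this output position is [-5 -3 0 / 9 -1 6]. Elementwise product with the kernel and sum: -5·-1 + -3·1 + 0·-1 + 9·-2 + -1·1.

-17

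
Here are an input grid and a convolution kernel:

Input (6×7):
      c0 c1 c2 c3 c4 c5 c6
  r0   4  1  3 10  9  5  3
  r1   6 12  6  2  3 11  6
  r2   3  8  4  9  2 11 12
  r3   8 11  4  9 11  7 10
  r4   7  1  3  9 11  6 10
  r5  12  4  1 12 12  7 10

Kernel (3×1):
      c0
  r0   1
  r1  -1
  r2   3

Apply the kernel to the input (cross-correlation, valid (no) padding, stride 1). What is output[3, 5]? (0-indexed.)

22

The receptive field on the input at this output position is [7 / 6 / 7]. Elementwise product with the kernel and sum: 7·1 + 6·-1 + 7·3.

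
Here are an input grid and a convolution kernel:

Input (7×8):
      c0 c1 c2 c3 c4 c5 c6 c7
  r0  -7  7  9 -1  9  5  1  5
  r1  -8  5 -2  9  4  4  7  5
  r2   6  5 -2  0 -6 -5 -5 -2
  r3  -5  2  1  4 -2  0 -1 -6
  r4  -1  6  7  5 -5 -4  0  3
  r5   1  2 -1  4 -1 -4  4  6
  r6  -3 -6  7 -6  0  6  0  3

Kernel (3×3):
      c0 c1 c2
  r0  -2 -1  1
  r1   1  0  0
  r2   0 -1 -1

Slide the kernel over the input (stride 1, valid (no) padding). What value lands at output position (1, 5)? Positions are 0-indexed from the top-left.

The receptive field on the input at this output position is [4 7 5 / -5 -5 -2 / 0 -1 -6]. Elementwise product with the kernel and sum: 4·-2 + 7·-1 + 5·1 + -5·1 + -1·-1 + -6·-1.

-8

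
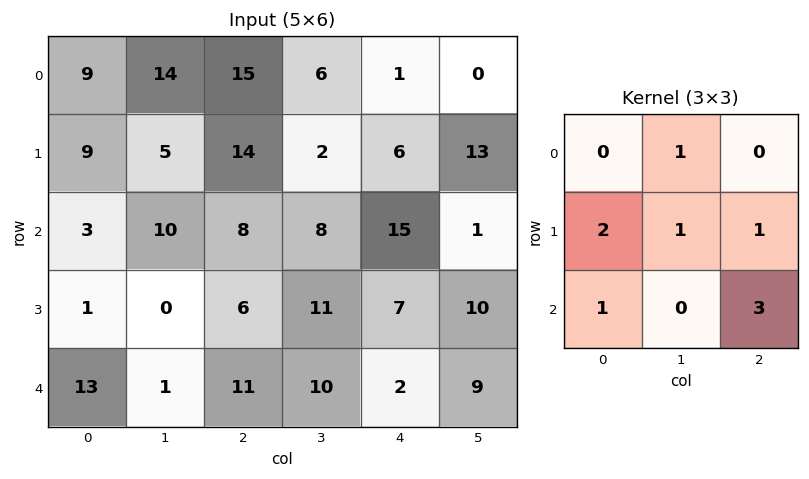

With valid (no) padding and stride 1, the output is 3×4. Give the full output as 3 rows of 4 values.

78 75 95 35
48 83 68 79
64 56 55 91

Output[0,0]: The receptive field on the input at this output position is [9 14 15 / 9 5 14 / 3 10 8]. Elementwise product with the kernel and sum: 14·1 + 9·2 + 5·1 + 14·1 + 3·1 + 8·3.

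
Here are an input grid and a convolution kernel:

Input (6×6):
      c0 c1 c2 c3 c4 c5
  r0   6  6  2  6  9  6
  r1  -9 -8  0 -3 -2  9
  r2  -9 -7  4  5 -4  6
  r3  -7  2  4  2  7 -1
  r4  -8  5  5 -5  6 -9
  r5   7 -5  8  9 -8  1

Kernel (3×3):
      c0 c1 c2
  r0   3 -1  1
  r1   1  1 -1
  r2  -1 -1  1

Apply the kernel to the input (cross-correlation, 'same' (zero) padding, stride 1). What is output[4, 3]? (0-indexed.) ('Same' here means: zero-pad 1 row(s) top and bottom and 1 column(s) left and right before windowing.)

The receptive field on the zero-padded input at this output position is [4 2 7 / 5 -5 6 / 8 9 -8]. Elementwise product with the kernel and sum: 4·3 + 2·-1 + 7·1 + 5·1 + -5·1 + 6·-1 + 8·-1 + 9·-1 + -8·1.

-14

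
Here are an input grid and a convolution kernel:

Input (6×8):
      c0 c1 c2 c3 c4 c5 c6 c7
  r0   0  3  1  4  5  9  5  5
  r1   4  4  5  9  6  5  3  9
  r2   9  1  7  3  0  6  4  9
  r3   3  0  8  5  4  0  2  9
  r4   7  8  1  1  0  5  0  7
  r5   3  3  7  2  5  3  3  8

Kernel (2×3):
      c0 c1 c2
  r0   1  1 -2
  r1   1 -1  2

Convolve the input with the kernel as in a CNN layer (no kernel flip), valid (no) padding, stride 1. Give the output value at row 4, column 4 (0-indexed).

The receptive field on the input at this output position is [0 5 0 / 5 3 3]. Elementwise product with the kernel and sum: 0·1 + 5·1 + 0·-2 + 5·1 + 3·-1 + 3·2.

13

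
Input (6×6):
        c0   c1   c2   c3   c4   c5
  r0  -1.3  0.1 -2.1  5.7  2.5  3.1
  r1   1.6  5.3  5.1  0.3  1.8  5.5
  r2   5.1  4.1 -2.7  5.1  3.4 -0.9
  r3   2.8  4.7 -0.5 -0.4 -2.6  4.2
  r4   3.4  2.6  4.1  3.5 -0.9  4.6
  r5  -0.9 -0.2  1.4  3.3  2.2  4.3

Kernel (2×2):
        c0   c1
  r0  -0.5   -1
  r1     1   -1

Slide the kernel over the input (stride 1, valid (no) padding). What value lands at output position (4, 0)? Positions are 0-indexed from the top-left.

-5

The receptive field on the input at this output position is [3.4 2.6 / -0.9 -0.2]. Elementwise product with the kernel and sum: 3.4·-0.5 + 2.6·-1 + -0.9·1 + -0.2·-1.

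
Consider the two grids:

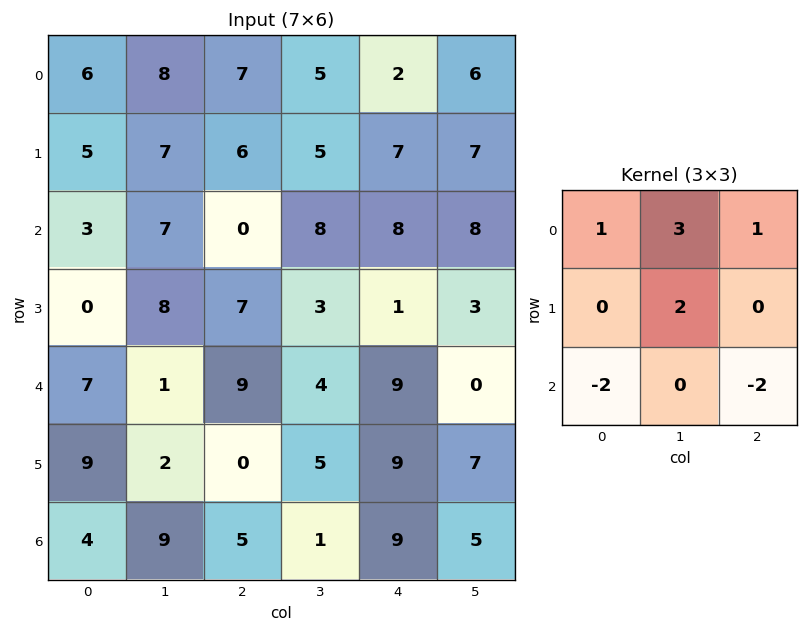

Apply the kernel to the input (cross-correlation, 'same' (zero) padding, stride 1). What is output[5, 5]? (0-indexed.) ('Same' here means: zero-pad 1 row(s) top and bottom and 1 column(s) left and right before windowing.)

The receptive field on the zero-padded input at this output position is [9 0 0 / 9 7 0 / 9 5 0]. Elementwise product with the kernel and sum: 9·1 + 0·3 + 0·1 + 7·2 + 9·-2 + 0·-2.

5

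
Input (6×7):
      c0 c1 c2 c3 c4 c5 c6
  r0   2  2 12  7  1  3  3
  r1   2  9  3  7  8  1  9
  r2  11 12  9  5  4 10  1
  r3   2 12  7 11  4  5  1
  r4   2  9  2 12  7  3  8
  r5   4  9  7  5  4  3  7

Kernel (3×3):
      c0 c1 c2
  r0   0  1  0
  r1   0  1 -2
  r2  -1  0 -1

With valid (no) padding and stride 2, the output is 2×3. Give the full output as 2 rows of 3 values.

Output[0,0]: The receptive field on the input at this output position is [2 2 12 / 2 9 3 / 11 12 9]. Elementwise product with the kernel and sum: 2·1 + 9·1 + 3·-2 + 11·-1 + 9·-1.
Output[0,1]: The receptive field on the input at this output position is [12 7 1 / 3 7 8 / 9 5 4]. Elementwise product with the kernel and sum: 7·1 + 7·1 + 8·-2 + 9·-1 + 4·-1.

-15 -15 -19
6 -1 -2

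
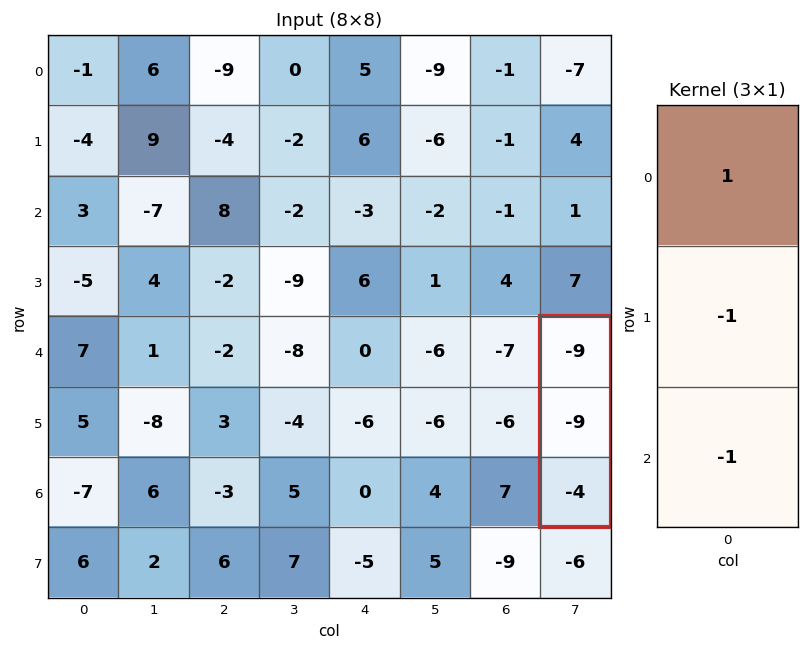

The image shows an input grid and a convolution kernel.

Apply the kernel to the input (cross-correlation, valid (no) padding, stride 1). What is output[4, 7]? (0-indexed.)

The receptive field on the input at this output position is [-9 / -9 / -4]. Elementwise product with the kernel and sum: -9·1 + -9·-1 + -4·-1.

4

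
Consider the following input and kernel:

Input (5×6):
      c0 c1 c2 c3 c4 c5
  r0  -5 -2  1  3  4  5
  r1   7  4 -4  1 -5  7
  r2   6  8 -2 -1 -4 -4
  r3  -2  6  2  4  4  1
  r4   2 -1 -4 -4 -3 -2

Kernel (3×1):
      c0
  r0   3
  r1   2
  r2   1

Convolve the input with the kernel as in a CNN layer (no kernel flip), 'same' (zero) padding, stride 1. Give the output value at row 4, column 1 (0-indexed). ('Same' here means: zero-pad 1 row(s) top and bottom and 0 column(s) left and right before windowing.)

16

The receptive field on the zero-padded input at this output position is [6 / -1 / 0]. Elementwise product with the kernel and sum: 6·3 + -1·2 + 0·1.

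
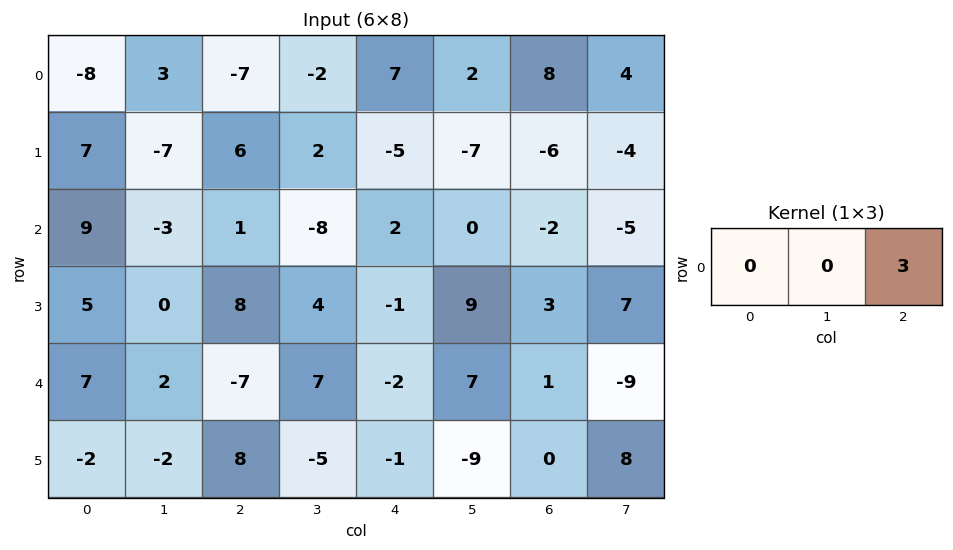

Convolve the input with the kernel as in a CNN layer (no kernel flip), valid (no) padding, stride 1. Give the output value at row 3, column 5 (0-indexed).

The receptive field on the input at this output position is [9 3 7]. Elementwise product with the kernel and sum: 7·3.

21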